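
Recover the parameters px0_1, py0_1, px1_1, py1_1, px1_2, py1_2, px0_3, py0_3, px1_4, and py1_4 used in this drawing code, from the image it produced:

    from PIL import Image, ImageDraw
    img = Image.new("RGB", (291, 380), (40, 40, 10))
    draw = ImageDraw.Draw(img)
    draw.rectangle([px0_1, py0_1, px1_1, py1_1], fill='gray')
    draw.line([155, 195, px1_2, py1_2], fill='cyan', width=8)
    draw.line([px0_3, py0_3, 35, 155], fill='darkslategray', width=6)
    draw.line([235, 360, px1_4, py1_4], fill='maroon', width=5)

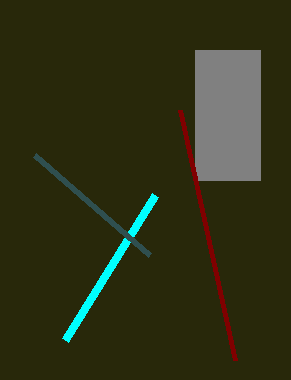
px0_1 = 195; py0_1 = 50; px1_1 = 260; py1_1 = 180; px1_2 = 65; py1_2 = 340; px0_3 = 150; py0_3 = 255; px1_4 = 180; py1_4 = 110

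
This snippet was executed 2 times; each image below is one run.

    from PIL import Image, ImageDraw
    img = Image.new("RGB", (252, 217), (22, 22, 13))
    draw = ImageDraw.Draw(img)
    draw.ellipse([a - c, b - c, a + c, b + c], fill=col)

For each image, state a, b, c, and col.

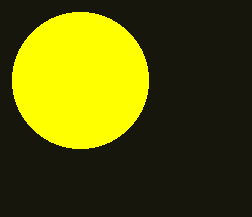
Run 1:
a = 80; b = 80; c = 68; col = 'yellow'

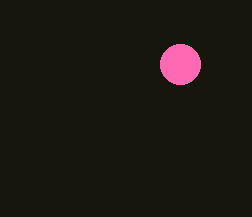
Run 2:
a = 180
b = 64
c = 20
col = 'hotpink'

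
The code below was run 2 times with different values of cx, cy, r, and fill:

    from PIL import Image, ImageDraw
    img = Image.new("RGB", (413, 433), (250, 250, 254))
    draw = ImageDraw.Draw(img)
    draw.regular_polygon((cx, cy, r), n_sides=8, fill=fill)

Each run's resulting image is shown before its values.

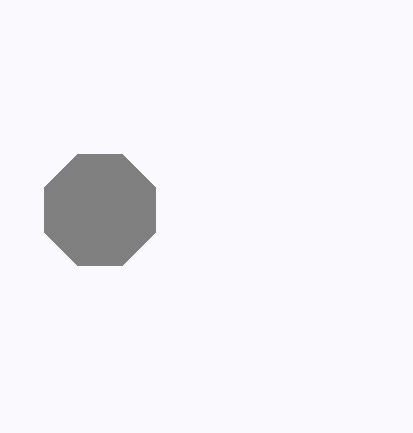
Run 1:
cx = 100
cy = 210
r = 60
fill = 'gray'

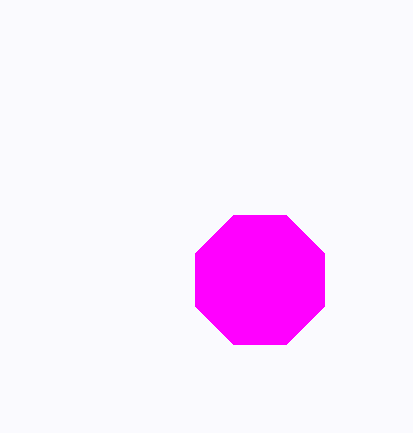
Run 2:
cx = 260; cy = 280; r = 70; fill = 'magenta'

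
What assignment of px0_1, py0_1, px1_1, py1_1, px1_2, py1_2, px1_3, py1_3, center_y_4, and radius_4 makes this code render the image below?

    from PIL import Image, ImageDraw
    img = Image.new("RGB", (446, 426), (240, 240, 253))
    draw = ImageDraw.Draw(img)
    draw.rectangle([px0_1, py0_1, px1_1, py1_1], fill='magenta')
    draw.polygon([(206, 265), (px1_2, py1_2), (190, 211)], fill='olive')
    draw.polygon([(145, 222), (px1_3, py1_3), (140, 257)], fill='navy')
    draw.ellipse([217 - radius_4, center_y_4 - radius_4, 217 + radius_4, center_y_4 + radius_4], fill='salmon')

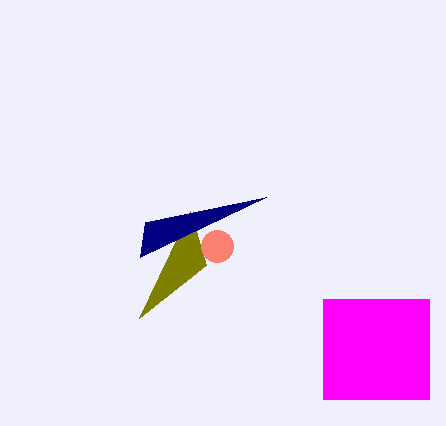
px0_1 = 323
py0_1 = 299
px1_1 = 429
py1_1 = 399
px1_2 = 139
py1_2 = 318
px1_3 = 266
py1_3 = 197
center_y_4 = 246
radius_4 = 16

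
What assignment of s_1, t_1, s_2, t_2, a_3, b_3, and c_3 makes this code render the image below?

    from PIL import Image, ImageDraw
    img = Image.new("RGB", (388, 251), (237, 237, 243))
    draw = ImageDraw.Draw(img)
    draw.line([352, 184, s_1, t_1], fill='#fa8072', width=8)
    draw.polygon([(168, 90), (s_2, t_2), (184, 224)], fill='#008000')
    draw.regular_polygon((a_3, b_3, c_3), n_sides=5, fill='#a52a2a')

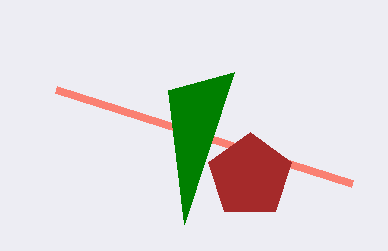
s_1 = 56; t_1 = 90; s_2 = 234; t_2 = 72; a_3 = 250; b_3 = 176; c_3 = 44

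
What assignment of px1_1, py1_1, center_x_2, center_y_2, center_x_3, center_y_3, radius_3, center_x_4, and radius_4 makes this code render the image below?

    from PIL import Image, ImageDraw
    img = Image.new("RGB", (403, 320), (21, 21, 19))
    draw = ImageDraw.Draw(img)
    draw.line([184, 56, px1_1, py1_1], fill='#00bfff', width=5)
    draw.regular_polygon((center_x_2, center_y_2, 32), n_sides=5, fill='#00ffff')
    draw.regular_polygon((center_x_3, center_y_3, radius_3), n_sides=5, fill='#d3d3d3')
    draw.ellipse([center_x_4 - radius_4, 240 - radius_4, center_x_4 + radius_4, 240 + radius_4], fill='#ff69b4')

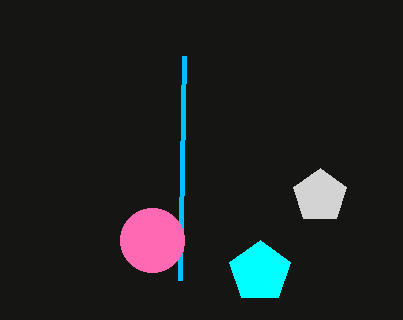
px1_1 = 180
py1_1 = 280
center_x_2 = 260
center_y_2 = 272
center_x_3 = 320
center_y_3 = 196
radius_3 = 28
center_x_4 = 152
radius_4 = 32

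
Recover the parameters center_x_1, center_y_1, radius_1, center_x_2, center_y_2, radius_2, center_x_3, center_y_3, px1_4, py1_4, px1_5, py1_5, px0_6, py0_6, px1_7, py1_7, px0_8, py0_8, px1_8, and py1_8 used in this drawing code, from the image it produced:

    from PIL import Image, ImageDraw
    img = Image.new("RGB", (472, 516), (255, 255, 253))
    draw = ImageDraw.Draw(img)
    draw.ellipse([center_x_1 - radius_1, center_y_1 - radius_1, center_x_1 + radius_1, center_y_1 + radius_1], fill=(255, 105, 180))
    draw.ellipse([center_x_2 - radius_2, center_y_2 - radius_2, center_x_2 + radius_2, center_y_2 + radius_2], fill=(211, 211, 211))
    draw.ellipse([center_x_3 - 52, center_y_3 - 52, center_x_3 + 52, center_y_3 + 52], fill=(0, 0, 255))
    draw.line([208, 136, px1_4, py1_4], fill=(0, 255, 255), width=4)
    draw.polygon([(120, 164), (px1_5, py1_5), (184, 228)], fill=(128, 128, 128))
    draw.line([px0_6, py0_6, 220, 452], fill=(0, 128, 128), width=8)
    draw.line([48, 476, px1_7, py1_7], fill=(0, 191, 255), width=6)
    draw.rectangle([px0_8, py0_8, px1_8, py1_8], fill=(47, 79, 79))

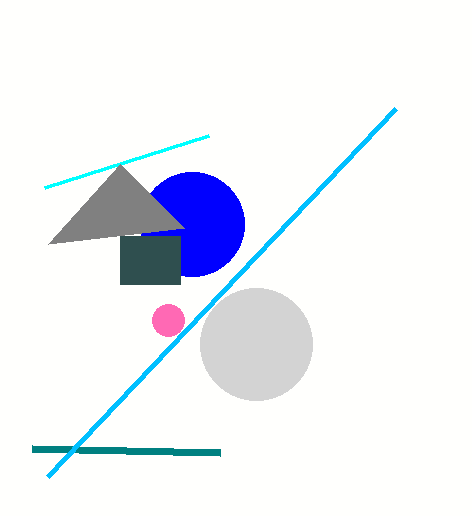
center_x_1 = 168; center_y_1 = 320; radius_1 = 16; center_x_2 = 256; center_y_2 = 344; radius_2 = 56; center_x_3 = 192; center_y_3 = 224; px1_4 = 44; py1_4 = 188; px1_5 = 48; py1_5 = 244; px0_6 = 32; py0_6 = 448; px1_7 = 396; py1_7 = 108; px0_8 = 120; py0_8 = 236; px1_8 = 180; py1_8 = 284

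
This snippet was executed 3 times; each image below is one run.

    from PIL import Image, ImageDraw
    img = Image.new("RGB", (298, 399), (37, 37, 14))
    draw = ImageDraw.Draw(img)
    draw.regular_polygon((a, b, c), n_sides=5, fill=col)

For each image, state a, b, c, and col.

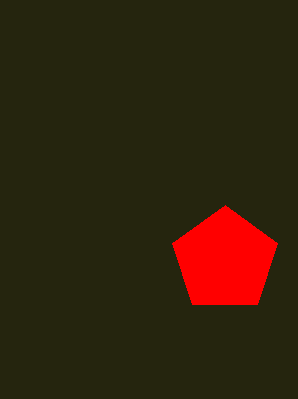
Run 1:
a = 225, b = 260, c = 55, col = 'red'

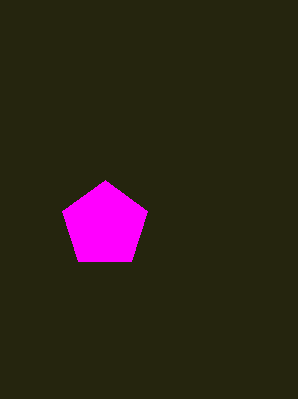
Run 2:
a = 105; b = 225; c = 45; col = 'magenta'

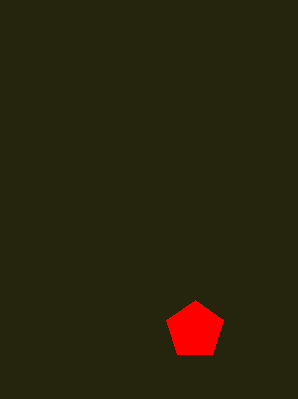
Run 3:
a = 195; b = 330; c = 30; col = 'red'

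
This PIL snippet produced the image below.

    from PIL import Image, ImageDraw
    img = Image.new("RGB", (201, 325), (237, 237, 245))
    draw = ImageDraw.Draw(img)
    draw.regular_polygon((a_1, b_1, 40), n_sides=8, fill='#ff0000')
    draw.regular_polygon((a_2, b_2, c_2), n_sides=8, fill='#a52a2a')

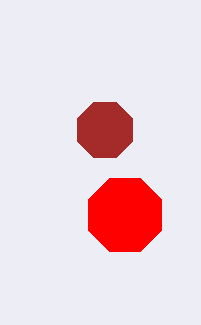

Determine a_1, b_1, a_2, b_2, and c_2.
a_1 = 125
b_1 = 215
a_2 = 105
b_2 = 130
c_2 = 30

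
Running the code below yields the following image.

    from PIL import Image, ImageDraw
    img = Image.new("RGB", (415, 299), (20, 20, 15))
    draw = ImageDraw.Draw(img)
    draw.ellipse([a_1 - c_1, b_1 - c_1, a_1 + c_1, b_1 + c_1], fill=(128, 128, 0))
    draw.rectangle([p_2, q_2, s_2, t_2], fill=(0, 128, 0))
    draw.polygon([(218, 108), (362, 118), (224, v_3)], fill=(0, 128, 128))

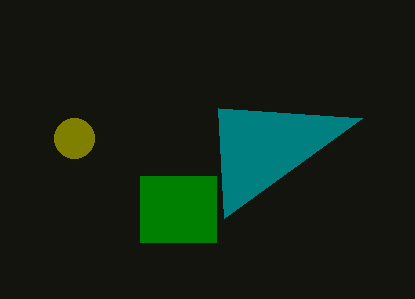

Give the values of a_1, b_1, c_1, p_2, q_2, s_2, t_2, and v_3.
a_1 = 74; b_1 = 138; c_1 = 20; p_2 = 140; q_2 = 176; s_2 = 216; t_2 = 242; v_3 = 218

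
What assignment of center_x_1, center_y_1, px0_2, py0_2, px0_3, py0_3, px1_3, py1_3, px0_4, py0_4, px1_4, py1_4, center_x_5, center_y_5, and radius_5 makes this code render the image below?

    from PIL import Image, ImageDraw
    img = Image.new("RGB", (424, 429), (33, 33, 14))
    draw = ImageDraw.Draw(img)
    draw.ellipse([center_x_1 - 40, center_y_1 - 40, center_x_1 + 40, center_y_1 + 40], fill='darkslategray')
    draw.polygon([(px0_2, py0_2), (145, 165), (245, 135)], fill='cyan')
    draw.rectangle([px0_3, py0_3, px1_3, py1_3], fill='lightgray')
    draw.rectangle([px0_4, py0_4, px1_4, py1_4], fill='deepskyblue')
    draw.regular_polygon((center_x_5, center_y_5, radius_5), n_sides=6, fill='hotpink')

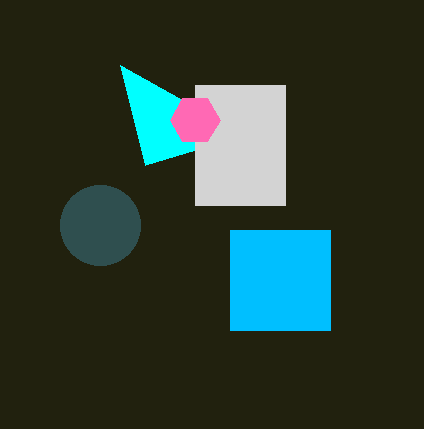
center_x_1 = 100; center_y_1 = 225; px0_2 = 120; py0_2 = 65; px0_3 = 195; py0_3 = 85; px1_3 = 285; py1_3 = 205; px0_4 = 230; py0_4 = 230; px1_4 = 330; py1_4 = 330; center_x_5 = 195; center_y_5 = 120; radius_5 = 25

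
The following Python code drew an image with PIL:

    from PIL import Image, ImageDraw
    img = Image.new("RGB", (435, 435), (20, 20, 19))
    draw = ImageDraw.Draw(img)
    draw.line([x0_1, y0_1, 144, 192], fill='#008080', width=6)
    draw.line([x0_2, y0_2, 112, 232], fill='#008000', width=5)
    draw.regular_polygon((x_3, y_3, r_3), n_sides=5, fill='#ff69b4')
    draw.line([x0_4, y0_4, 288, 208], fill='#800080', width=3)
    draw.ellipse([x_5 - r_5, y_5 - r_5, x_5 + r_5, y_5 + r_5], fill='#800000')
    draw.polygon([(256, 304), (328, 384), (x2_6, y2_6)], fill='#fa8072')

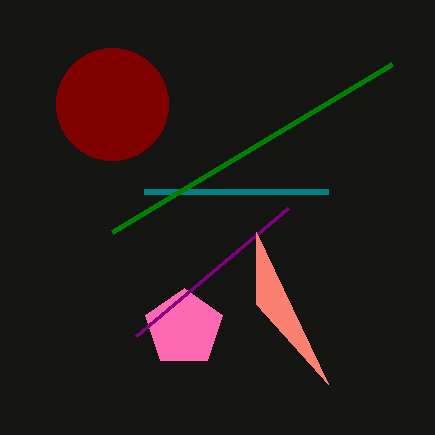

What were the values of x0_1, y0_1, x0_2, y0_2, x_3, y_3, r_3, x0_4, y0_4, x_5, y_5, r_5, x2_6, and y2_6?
x0_1 = 328; y0_1 = 192; x0_2 = 392; y0_2 = 64; x_3 = 184; y_3 = 328; r_3 = 40; x0_4 = 136; y0_4 = 336; x_5 = 112; y_5 = 104; r_5 = 56; x2_6 = 256; y2_6 = 232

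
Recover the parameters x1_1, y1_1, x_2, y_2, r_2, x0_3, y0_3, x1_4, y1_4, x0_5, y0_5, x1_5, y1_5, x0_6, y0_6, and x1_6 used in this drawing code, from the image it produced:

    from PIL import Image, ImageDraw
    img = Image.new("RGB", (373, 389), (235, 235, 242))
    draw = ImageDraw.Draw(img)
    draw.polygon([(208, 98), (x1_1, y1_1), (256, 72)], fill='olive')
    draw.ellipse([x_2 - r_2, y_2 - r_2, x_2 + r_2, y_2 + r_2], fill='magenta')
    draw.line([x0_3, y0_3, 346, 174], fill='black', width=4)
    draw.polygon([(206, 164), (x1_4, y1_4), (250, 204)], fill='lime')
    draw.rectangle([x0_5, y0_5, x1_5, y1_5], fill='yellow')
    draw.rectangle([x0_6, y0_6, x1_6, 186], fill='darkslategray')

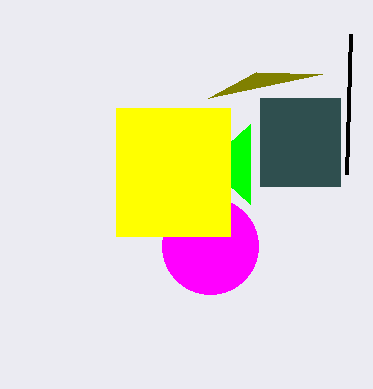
x1_1 = 322; y1_1 = 74; x_2 = 210; y_2 = 246; r_2 = 48; x0_3 = 350; y0_3 = 34; x1_4 = 250; y1_4 = 124; x0_5 = 116; y0_5 = 108; x1_5 = 230; y1_5 = 236; x0_6 = 260; y0_6 = 98; x1_6 = 340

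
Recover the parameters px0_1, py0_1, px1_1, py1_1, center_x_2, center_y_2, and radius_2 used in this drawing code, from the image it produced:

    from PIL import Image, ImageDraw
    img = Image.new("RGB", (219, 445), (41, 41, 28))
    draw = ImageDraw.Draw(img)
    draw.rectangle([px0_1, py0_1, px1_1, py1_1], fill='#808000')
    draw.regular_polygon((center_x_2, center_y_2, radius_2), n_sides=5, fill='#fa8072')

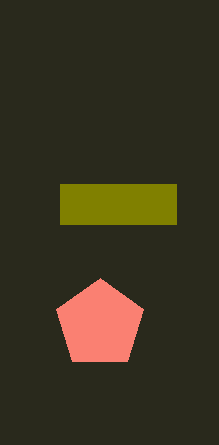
px0_1 = 60
py0_1 = 184
px1_1 = 176
py1_1 = 224
center_x_2 = 100
center_y_2 = 324
radius_2 = 46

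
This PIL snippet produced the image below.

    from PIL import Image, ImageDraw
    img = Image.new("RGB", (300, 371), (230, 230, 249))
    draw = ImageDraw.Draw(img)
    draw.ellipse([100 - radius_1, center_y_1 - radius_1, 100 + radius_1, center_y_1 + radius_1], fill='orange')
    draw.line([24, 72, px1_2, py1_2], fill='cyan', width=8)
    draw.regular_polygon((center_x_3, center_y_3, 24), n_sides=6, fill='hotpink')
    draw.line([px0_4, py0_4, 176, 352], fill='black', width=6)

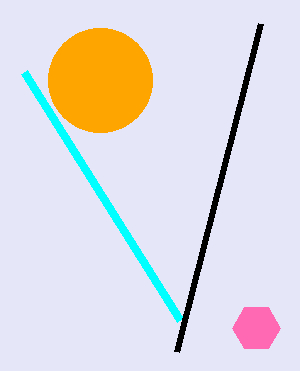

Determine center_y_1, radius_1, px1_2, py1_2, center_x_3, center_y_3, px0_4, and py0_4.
center_y_1 = 80
radius_1 = 52
px1_2 = 180
py1_2 = 320
center_x_3 = 256
center_y_3 = 328
px0_4 = 260
py0_4 = 24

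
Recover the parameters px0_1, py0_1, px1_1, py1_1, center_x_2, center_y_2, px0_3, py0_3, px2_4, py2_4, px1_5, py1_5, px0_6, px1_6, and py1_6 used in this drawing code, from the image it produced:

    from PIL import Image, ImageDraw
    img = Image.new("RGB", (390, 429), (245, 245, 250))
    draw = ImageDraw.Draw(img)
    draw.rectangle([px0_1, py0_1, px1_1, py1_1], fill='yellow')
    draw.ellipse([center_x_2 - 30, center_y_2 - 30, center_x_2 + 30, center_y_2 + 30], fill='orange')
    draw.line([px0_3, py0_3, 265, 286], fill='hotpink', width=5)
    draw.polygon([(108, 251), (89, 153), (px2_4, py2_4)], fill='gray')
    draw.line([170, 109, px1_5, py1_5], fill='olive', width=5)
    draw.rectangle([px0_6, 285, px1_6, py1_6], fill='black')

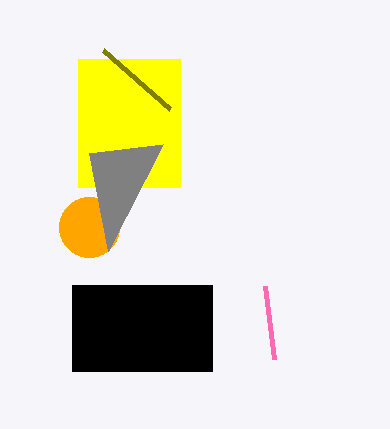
px0_1 = 78, py0_1 = 59, px1_1 = 180, py1_1 = 187, center_x_2 = 89, center_y_2 = 227, px0_3 = 274, py0_3 = 359, px2_4 = 163, py2_4 = 144, px1_5 = 103, py1_5 = 50, px0_6 = 72, px1_6 = 212, py1_6 = 371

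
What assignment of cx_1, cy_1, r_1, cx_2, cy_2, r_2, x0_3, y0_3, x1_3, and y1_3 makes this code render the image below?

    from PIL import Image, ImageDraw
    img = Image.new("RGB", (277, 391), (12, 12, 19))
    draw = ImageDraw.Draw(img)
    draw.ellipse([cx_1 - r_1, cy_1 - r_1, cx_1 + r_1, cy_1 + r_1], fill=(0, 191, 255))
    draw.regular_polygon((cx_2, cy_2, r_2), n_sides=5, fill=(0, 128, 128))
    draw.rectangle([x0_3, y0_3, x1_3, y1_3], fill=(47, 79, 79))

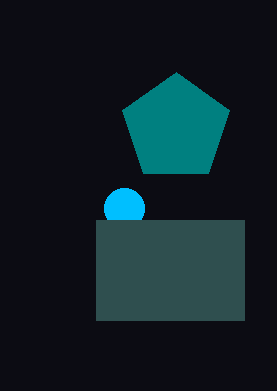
cx_1 = 124; cy_1 = 208; r_1 = 20; cx_2 = 176; cy_2 = 128; r_2 = 56; x0_3 = 96; y0_3 = 220; x1_3 = 244; y1_3 = 320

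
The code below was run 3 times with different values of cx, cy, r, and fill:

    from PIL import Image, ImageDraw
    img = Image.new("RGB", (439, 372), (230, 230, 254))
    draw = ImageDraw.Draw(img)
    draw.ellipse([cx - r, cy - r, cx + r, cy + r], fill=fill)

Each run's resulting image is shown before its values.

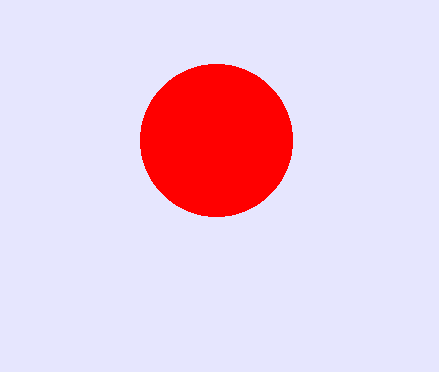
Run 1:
cx = 216
cy = 140
r = 76
fill = 'red'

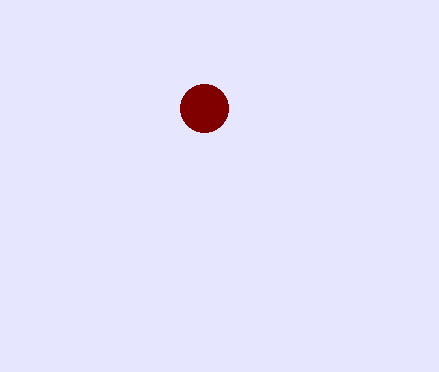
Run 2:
cx = 204; cy = 108; r = 24; fill = 'maroon'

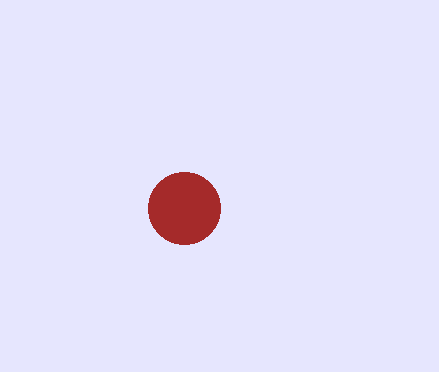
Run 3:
cx = 184, cy = 208, r = 36, fill = 'brown'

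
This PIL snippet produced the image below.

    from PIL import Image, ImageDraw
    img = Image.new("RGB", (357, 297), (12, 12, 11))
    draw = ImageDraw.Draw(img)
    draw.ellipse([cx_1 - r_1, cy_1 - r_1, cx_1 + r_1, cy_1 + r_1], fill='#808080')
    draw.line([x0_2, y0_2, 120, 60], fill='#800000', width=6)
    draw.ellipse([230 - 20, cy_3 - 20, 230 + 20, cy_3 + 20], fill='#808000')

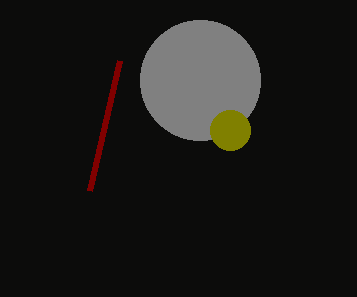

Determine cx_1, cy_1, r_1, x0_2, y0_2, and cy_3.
cx_1 = 200
cy_1 = 80
r_1 = 60
x0_2 = 90
y0_2 = 190
cy_3 = 130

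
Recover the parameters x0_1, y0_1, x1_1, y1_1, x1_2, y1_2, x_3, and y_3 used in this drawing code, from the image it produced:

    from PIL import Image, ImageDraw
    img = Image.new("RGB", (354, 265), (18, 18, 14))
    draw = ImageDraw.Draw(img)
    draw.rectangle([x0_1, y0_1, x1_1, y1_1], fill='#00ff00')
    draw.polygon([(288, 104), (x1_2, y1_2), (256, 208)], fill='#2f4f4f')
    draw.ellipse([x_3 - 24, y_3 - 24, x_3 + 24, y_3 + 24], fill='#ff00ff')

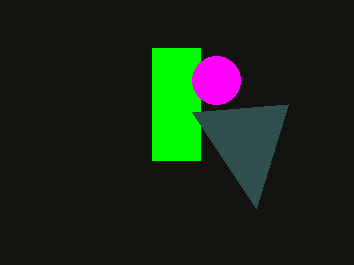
x0_1 = 152, y0_1 = 48, x1_1 = 200, y1_1 = 160, x1_2 = 192, y1_2 = 112, x_3 = 216, y_3 = 80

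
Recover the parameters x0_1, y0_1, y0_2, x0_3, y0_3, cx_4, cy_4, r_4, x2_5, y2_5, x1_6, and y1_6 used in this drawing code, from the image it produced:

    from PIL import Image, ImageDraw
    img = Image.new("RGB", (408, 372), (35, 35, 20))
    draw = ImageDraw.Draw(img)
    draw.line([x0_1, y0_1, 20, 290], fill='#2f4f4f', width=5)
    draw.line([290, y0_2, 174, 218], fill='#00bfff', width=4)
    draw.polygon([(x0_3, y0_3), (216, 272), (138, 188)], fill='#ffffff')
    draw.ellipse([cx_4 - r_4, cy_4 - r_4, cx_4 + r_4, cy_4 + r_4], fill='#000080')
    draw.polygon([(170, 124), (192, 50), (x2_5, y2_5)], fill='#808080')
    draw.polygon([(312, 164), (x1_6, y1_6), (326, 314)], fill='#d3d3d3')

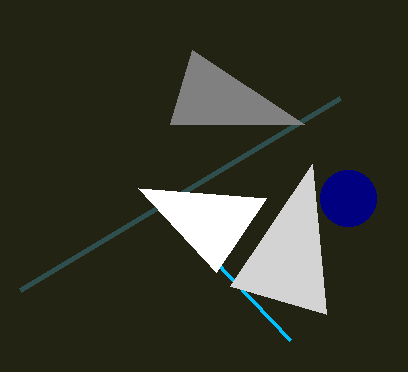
x0_1 = 340
y0_1 = 98
y0_2 = 340
x0_3 = 266
y0_3 = 198
cx_4 = 348
cy_4 = 198
r_4 = 28
x2_5 = 304
y2_5 = 124
x1_6 = 230
y1_6 = 286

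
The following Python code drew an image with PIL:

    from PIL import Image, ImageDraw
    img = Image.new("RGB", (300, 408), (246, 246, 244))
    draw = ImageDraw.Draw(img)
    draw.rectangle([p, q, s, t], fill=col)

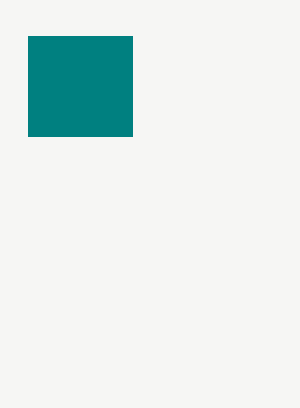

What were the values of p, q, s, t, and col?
p = 28
q = 36
s = 132
t = 136
col = 'teal'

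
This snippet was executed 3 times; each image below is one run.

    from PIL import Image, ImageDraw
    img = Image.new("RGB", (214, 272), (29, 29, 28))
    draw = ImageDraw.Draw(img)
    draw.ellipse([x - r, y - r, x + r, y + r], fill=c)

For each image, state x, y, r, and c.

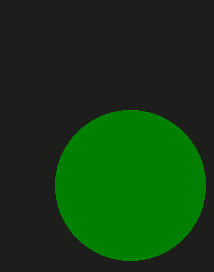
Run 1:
x = 130, y = 185, r = 75, c = 'green'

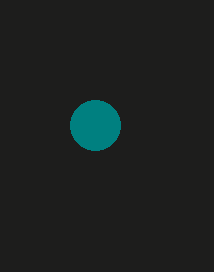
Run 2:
x = 95
y = 125
r = 25
c = 'teal'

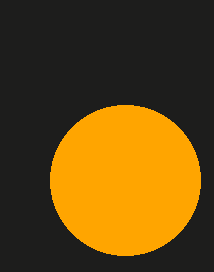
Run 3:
x = 125, y = 180, r = 75, c = 'orange'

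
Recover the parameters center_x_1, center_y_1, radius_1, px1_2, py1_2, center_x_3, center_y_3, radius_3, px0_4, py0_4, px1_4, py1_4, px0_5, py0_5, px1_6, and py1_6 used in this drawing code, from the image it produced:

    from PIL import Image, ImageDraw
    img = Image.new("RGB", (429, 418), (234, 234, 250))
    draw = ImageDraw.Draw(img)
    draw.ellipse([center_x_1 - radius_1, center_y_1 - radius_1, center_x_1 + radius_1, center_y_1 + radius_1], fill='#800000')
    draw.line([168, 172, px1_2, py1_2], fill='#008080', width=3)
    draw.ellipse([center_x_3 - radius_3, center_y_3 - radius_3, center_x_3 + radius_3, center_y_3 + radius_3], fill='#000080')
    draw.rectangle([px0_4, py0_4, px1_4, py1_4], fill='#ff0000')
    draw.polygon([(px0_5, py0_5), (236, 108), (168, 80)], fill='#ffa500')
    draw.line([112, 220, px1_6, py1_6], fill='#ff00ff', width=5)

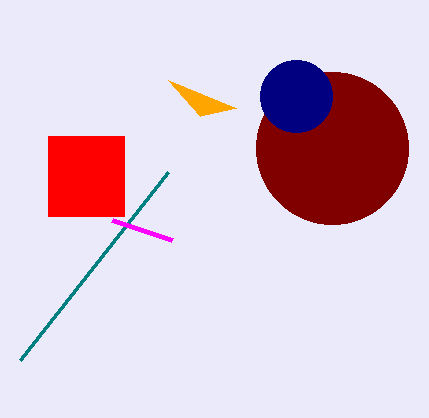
center_x_1 = 332
center_y_1 = 148
radius_1 = 76
px1_2 = 20
py1_2 = 360
center_x_3 = 296
center_y_3 = 96
radius_3 = 36
px0_4 = 48
py0_4 = 136
px1_4 = 124
py1_4 = 216
px0_5 = 200
py0_5 = 116
px1_6 = 172
py1_6 = 240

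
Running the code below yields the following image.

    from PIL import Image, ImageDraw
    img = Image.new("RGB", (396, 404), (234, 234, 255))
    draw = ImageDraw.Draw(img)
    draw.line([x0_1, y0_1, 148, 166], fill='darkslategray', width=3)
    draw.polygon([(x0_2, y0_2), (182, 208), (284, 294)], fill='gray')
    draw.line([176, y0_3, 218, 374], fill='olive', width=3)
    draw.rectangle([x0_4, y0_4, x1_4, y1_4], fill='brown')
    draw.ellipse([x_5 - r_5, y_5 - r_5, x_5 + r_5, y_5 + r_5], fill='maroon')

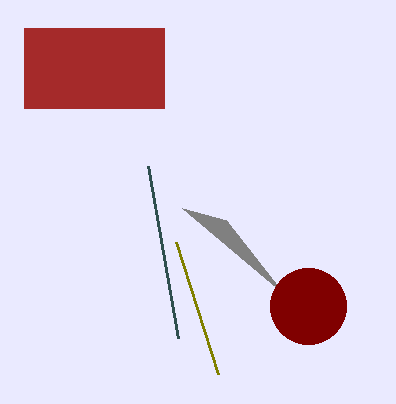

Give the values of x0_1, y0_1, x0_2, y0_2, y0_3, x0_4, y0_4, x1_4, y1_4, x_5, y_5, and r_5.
x0_1 = 178; y0_1 = 338; x0_2 = 226; y0_2 = 220; y0_3 = 242; x0_4 = 24; y0_4 = 28; x1_4 = 164; y1_4 = 108; x_5 = 308; y_5 = 306; r_5 = 38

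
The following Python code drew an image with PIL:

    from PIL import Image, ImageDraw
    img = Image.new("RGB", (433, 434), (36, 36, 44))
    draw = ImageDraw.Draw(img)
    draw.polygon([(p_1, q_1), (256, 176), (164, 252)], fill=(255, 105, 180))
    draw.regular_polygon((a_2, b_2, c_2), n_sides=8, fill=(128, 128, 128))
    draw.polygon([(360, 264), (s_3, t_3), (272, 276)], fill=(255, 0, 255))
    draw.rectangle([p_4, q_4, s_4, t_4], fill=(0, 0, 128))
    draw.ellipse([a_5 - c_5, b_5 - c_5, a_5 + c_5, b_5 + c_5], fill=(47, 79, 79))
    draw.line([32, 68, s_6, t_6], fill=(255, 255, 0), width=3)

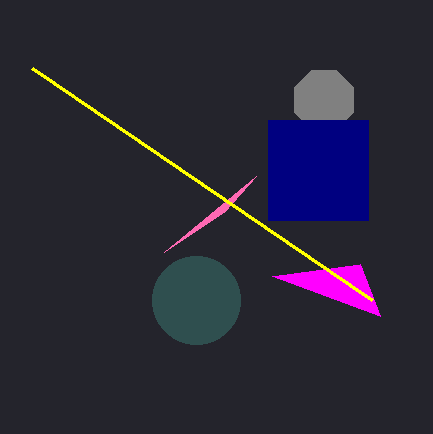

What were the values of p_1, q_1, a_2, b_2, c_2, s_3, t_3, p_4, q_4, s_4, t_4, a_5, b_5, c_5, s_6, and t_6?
p_1 = 224, q_1 = 212, a_2 = 324, b_2 = 100, c_2 = 32, s_3 = 380, t_3 = 316, p_4 = 268, q_4 = 120, s_4 = 368, t_4 = 220, a_5 = 196, b_5 = 300, c_5 = 44, s_6 = 372, t_6 = 300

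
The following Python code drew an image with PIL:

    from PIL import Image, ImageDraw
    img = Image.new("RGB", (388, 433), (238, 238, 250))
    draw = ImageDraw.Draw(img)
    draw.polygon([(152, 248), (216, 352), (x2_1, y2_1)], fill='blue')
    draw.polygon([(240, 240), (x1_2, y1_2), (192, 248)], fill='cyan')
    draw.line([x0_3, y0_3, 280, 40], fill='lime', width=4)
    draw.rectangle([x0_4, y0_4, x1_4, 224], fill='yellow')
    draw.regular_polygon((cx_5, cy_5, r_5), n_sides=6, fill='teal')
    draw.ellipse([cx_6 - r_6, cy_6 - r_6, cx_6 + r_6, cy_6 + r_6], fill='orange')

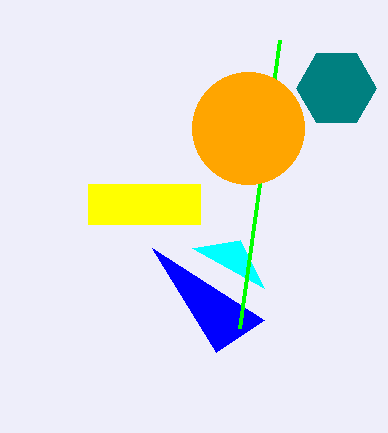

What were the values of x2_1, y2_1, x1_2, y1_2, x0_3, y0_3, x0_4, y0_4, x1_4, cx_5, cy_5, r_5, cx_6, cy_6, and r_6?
x2_1 = 264
y2_1 = 320
x1_2 = 264
y1_2 = 288
x0_3 = 240
y0_3 = 328
x0_4 = 88
y0_4 = 184
x1_4 = 200
cx_5 = 336
cy_5 = 88
r_5 = 40
cx_6 = 248
cy_6 = 128
r_6 = 56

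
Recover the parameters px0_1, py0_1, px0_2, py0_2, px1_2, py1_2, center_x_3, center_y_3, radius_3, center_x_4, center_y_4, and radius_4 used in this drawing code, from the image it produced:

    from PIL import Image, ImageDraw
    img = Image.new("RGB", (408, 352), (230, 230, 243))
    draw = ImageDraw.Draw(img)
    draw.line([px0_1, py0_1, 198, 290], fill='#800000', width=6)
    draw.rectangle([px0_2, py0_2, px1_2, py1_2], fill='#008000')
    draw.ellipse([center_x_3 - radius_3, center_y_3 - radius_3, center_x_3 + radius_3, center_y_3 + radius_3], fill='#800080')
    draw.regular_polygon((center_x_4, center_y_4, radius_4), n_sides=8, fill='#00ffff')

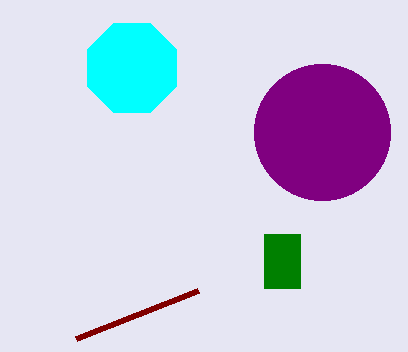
px0_1 = 76, py0_1 = 338, px0_2 = 264, py0_2 = 234, px1_2 = 300, py1_2 = 288, center_x_3 = 322, center_y_3 = 132, radius_3 = 68, center_x_4 = 132, center_y_4 = 68, radius_4 = 48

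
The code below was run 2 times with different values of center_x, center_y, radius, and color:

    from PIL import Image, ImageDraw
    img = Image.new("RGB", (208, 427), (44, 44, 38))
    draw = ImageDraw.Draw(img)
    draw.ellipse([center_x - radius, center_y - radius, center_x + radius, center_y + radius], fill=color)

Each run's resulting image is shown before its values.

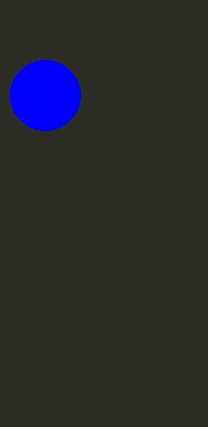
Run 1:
center_x = 45; center_y = 95; radius = 35; color = 'blue'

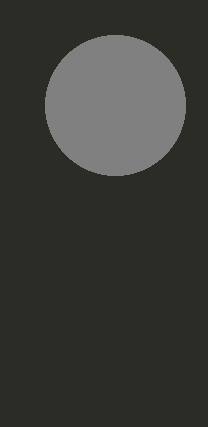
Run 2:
center_x = 115, center_y = 105, radius = 70, color = 'gray'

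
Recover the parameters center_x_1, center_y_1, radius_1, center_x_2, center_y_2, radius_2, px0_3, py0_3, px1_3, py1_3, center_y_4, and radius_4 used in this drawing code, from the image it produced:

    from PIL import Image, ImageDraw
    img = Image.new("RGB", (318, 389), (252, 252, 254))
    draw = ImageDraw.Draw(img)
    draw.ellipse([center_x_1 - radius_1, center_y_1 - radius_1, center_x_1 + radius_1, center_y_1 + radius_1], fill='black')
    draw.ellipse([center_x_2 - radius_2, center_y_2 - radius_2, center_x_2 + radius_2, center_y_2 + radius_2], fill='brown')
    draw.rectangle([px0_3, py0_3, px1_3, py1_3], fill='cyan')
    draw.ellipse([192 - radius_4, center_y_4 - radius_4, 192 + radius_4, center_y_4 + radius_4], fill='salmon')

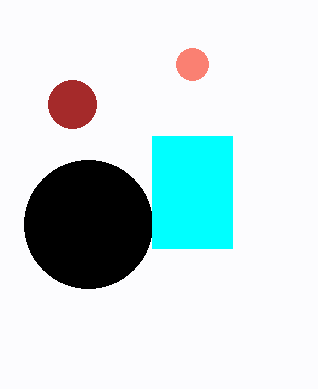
center_x_1 = 88, center_y_1 = 224, radius_1 = 64, center_x_2 = 72, center_y_2 = 104, radius_2 = 24, px0_3 = 152, py0_3 = 136, px1_3 = 232, py1_3 = 248, center_y_4 = 64, radius_4 = 16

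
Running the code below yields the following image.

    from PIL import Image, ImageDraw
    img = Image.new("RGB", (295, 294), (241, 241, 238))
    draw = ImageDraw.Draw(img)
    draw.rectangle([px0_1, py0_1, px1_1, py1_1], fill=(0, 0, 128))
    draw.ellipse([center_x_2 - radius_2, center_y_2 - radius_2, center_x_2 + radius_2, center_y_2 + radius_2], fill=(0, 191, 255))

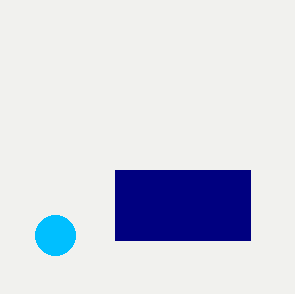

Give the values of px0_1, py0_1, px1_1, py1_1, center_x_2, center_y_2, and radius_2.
px0_1 = 115
py0_1 = 170
px1_1 = 250
py1_1 = 240
center_x_2 = 55
center_y_2 = 235
radius_2 = 20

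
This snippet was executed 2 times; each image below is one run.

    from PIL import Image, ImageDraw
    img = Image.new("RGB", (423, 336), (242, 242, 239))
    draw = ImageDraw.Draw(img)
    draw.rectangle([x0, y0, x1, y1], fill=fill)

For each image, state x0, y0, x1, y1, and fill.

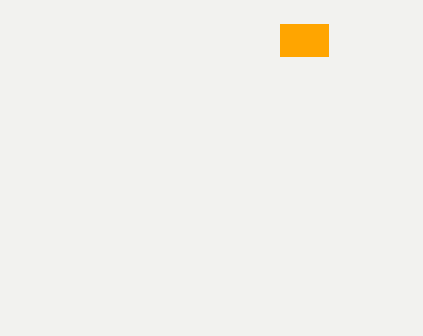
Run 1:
x0 = 280; y0 = 24; x1 = 328; y1 = 56; fill = 'orange'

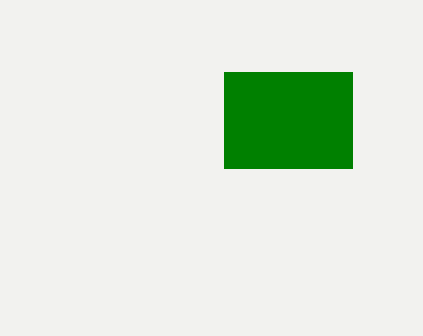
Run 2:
x0 = 224
y0 = 72
x1 = 352
y1 = 168
fill = 'green'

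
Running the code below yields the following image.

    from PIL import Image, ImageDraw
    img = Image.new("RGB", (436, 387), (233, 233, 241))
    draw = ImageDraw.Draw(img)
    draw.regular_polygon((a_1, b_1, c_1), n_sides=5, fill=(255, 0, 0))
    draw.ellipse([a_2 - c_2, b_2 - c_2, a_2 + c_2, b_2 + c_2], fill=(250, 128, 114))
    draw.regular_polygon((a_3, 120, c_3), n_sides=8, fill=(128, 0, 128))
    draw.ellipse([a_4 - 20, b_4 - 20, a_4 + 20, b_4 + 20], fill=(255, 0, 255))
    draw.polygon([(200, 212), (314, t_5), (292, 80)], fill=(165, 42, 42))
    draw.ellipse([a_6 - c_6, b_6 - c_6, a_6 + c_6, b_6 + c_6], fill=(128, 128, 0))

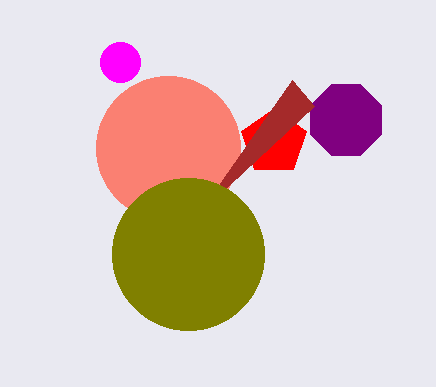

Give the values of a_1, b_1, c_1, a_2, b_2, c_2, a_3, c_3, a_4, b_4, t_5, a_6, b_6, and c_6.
a_1 = 274, b_1 = 142, c_1 = 34, a_2 = 168, b_2 = 148, c_2 = 72, a_3 = 346, c_3 = 38, a_4 = 120, b_4 = 62, t_5 = 106, a_6 = 188, b_6 = 254, c_6 = 76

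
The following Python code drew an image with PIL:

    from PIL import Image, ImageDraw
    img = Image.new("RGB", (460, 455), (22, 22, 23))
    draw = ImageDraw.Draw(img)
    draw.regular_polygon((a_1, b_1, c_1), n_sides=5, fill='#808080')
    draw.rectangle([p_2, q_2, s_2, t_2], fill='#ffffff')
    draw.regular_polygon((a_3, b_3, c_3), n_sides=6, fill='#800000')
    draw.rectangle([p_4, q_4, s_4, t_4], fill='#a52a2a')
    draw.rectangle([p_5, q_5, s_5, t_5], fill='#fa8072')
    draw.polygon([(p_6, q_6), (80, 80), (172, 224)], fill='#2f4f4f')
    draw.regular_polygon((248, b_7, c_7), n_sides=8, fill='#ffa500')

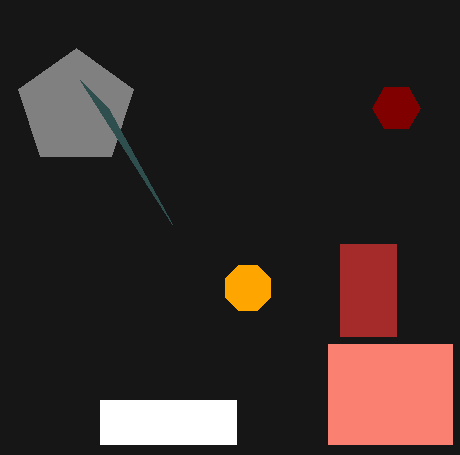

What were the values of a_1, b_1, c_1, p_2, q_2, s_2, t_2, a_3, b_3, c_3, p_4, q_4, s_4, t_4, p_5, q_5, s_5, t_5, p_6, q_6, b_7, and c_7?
a_1 = 76; b_1 = 108; c_1 = 60; p_2 = 100; q_2 = 400; s_2 = 236; t_2 = 444; a_3 = 396; b_3 = 108; c_3 = 24; p_4 = 340; q_4 = 244; s_4 = 396; t_4 = 336; p_5 = 328; q_5 = 344; s_5 = 452; t_5 = 444; p_6 = 108; q_6 = 108; b_7 = 288; c_7 = 24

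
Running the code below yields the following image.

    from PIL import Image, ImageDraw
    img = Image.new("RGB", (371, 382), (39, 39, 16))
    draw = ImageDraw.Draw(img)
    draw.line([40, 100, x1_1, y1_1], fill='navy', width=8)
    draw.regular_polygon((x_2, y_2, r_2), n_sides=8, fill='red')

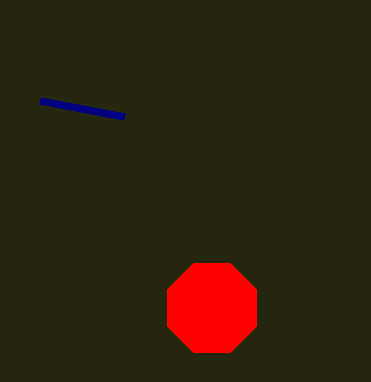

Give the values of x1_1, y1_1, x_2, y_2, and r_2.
x1_1 = 124; y1_1 = 116; x_2 = 212; y_2 = 308; r_2 = 48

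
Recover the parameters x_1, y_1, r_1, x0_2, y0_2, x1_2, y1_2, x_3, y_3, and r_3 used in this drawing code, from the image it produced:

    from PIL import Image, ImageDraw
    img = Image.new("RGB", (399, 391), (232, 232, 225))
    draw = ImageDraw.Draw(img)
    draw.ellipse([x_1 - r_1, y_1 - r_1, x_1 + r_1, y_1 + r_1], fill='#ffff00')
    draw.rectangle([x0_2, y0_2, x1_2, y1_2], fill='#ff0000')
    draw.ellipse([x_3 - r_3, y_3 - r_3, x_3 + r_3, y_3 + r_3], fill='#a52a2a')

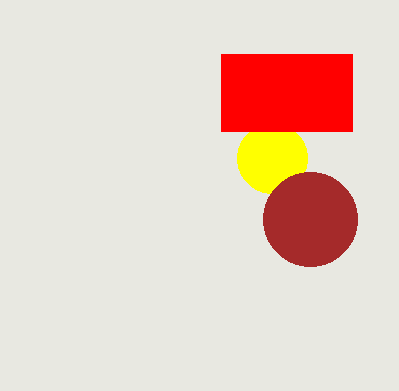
x_1 = 272, y_1 = 158, r_1 = 35, x0_2 = 221, y0_2 = 54, x1_2 = 352, y1_2 = 131, x_3 = 310, y_3 = 219, r_3 = 47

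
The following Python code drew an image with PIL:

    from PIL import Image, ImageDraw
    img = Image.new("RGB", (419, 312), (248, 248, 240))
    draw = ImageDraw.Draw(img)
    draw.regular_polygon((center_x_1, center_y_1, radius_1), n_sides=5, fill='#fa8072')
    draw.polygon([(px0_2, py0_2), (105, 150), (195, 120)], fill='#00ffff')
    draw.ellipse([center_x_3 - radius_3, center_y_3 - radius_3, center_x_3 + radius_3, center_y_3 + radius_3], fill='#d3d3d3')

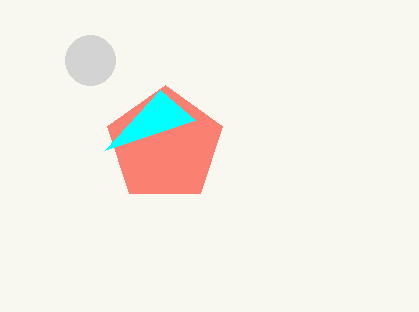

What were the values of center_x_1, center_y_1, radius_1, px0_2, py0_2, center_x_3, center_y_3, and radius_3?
center_x_1 = 165
center_y_1 = 145
radius_1 = 60
px0_2 = 160
py0_2 = 90
center_x_3 = 90
center_y_3 = 60
radius_3 = 25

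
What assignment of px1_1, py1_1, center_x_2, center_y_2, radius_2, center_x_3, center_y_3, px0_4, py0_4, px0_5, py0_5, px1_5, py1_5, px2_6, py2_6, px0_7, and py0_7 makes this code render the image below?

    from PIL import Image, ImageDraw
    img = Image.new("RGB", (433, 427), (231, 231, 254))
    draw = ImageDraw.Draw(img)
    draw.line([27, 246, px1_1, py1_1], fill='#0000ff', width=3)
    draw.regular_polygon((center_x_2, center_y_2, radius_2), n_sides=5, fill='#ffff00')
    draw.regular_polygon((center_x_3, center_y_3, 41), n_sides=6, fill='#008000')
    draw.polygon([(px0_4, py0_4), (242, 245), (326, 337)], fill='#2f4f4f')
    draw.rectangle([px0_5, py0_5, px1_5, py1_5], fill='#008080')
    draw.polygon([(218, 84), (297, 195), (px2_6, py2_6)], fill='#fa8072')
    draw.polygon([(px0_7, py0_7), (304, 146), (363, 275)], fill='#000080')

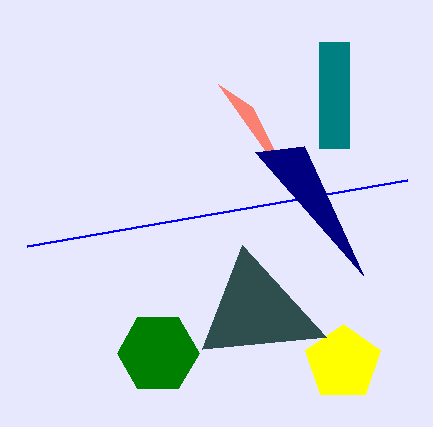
px1_1 = 407; py1_1 = 180; center_x_2 = 343; center_y_2 = 363; radius_2 = 39; center_x_3 = 158; center_y_3 = 353; px0_4 = 202; py0_4 = 349; px0_5 = 319; py0_5 = 42; px1_5 = 349; py1_5 = 148; px2_6 = 252; py2_6 = 107; px0_7 = 255; py0_7 = 152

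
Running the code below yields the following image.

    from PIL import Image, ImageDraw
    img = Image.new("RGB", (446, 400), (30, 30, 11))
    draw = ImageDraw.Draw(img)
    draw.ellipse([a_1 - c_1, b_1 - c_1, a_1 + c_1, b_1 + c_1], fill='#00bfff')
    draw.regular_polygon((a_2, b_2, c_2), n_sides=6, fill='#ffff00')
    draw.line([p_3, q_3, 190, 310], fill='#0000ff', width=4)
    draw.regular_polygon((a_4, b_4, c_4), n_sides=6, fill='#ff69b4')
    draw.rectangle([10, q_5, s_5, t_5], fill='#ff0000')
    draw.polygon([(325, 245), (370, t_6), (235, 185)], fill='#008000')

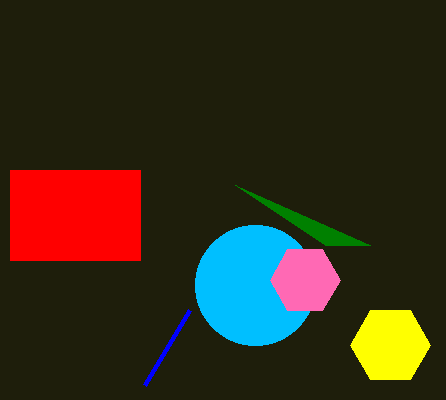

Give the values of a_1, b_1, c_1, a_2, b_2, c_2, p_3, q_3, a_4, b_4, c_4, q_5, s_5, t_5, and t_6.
a_1 = 255
b_1 = 285
c_1 = 60
a_2 = 390
b_2 = 345
c_2 = 40
p_3 = 145
q_3 = 385
a_4 = 305
b_4 = 280
c_4 = 35
q_5 = 170
s_5 = 140
t_5 = 260
t_6 = 245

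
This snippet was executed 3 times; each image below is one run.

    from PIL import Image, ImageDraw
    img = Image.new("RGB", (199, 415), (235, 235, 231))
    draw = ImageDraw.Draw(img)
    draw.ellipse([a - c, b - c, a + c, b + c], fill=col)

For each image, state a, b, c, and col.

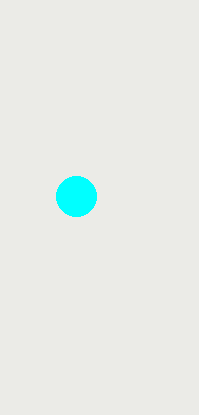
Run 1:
a = 76, b = 196, c = 20, col = 'cyan'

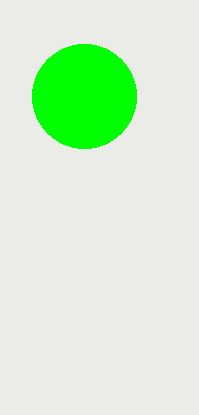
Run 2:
a = 84, b = 96, c = 52, col = 'lime'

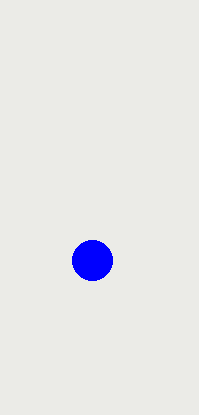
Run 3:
a = 92, b = 260, c = 20, col = 'blue'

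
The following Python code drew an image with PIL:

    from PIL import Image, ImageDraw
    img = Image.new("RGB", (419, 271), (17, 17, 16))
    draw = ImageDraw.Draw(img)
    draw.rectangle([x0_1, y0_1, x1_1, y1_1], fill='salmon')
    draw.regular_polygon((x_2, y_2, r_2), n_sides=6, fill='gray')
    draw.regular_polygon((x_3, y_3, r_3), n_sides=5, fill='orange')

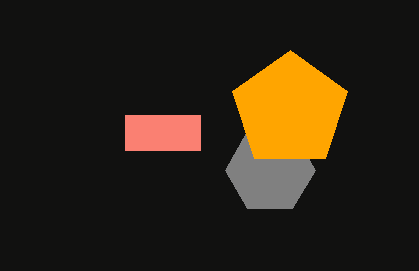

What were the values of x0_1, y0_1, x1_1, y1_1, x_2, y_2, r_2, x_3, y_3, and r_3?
x0_1 = 125
y0_1 = 115
x1_1 = 200
y1_1 = 150
x_2 = 270
y_2 = 170
r_2 = 45
x_3 = 290
y_3 = 110
r_3 = 60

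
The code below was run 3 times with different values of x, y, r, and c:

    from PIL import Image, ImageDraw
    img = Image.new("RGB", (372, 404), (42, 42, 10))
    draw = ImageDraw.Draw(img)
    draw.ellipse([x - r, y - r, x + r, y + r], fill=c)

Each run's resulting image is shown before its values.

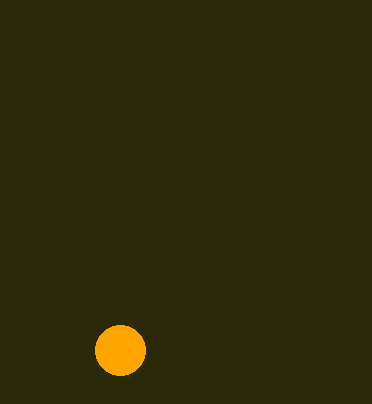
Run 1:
x = 120
y = 350
r = 25
c = 'orange'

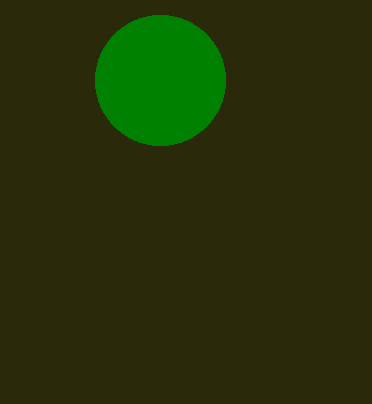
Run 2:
x = 160
y = 80
r = 65
c = 'green'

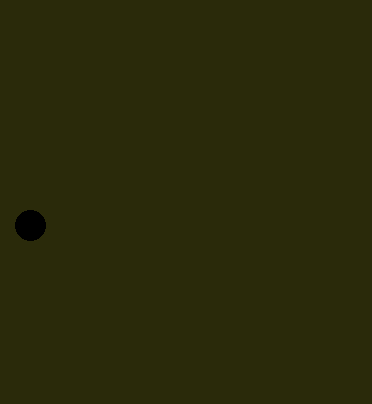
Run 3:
x = 30, y = 225, r = 15, c = 'black'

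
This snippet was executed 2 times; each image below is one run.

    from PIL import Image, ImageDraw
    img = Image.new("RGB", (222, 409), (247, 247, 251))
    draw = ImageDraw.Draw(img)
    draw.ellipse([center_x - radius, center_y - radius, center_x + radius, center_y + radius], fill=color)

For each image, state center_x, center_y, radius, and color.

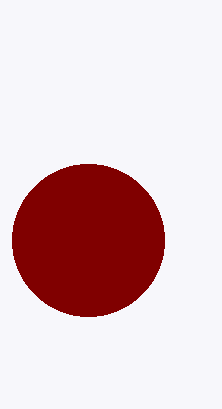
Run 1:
center_x = 88; center_y = 240; radius = 76; color = 'maroon'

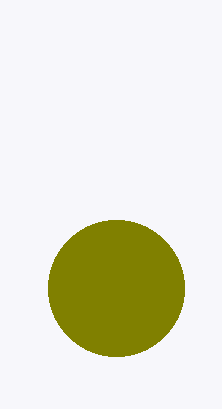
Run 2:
center_x = 116
center_y = 288
radius = 68
color = 'olive'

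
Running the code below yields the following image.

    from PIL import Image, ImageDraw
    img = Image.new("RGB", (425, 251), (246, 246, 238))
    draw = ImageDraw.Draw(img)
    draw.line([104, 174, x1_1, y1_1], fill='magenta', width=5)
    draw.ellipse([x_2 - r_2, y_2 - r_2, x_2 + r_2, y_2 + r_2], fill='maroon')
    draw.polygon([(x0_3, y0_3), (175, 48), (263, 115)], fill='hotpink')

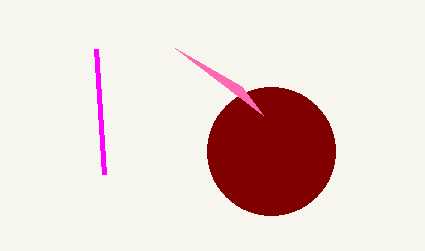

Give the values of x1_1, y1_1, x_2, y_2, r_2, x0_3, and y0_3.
x1_1 = 96; y1_1 = 49; x_2 = 271; y_2 = 151; r_2 = 64; x0_3 = 241; y0_3 = 86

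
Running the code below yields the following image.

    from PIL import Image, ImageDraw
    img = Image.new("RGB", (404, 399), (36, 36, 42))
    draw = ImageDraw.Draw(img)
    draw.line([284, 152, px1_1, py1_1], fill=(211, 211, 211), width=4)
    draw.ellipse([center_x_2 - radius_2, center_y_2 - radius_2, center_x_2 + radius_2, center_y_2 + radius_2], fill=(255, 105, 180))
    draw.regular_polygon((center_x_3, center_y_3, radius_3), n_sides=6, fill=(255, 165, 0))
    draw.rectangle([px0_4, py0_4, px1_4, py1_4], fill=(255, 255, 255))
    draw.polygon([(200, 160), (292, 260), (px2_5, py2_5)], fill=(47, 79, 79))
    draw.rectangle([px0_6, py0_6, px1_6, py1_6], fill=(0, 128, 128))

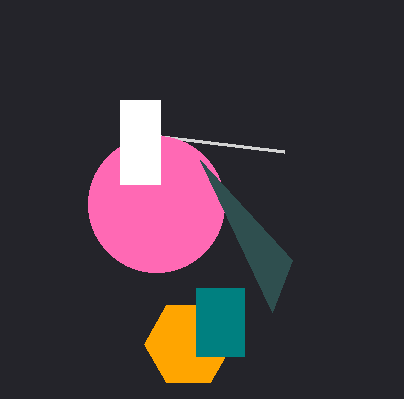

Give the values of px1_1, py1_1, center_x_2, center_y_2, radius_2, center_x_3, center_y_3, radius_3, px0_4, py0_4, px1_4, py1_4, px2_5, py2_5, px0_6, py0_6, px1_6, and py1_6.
px1_1 = 120; py1_1 = 132; center_x_2 = 156; center_y_2 = 204; radius_2 = 68; center_x_3 = 188; center_y_3 = 344; radius_3 = 44; px0_4 = 120; py0_4 = 100; px1_4 = 160; py1_4 = 184; px2_5 = 272; py2_5 = 312; px0_6 = 196; py0_6 = 288; px1_6 = 244; py1_6 = 356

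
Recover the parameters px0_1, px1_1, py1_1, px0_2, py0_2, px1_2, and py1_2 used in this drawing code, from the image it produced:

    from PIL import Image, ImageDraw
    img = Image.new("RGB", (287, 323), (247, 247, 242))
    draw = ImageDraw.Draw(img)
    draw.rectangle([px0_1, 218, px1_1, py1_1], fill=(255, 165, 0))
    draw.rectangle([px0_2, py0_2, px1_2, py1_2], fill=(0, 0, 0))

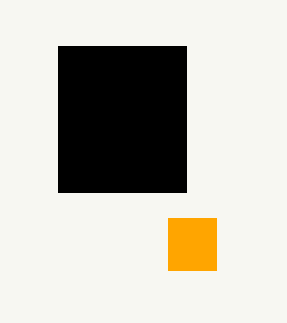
px0_1 = 168
px1_1 = 216
py1_1 = 270
px0_2 = 58
py0_2 = 46
px1_2 = 186
py1_2 = 192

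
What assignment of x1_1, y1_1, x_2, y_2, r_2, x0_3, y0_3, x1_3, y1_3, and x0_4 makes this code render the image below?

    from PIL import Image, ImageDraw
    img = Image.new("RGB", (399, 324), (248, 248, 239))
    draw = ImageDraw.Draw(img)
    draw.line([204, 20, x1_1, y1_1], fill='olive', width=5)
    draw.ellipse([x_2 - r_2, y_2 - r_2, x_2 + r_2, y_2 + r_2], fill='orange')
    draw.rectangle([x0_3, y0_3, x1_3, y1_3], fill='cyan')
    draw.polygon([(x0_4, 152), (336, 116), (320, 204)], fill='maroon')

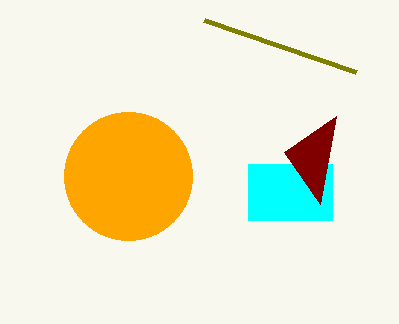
x1_1 = 356, y1_1 = 72, x_2 = 128, y_2 = 176, r_2 = 64, x0_3 = 248, y0_3 = 164, x1_3 = 332, y1_3 = 220, x0_4 = 284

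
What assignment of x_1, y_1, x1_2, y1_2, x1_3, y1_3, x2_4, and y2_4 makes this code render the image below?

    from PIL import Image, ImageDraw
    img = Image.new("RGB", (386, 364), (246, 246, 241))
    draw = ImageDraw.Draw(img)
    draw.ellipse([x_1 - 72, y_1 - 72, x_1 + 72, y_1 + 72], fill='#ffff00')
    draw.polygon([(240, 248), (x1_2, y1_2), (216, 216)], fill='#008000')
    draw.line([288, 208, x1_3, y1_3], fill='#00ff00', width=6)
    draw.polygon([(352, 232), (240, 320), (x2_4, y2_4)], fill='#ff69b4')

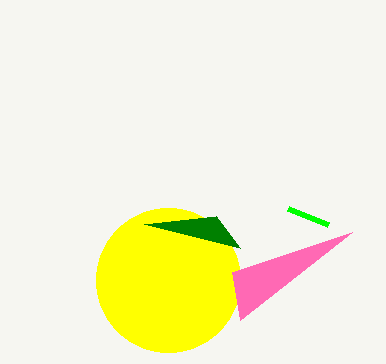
x_1 = 168; y_1 = 280; x1_2 = 144; y1_2 = 224; x1_3 = 328; y1_3 = 224; x2_4 = 232; y2_4 = 272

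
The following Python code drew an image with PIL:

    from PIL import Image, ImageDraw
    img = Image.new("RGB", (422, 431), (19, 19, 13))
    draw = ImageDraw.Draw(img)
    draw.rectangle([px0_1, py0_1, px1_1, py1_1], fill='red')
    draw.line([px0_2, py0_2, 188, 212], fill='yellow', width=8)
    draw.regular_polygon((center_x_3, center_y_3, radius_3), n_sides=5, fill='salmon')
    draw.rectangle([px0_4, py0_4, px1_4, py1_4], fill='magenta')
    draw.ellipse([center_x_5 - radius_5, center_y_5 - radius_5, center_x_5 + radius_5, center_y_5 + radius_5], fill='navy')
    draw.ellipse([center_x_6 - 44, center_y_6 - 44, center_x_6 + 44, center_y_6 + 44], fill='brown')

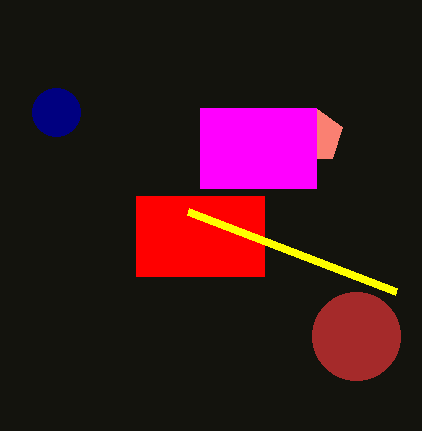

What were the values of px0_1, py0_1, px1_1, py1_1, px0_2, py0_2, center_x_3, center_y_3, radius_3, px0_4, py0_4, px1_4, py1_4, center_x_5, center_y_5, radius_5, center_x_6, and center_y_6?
px0_1 = 136, py0_1 = 196, px1_1 = 264, py1_1 = 276, px0_2 = 396, py0_2 = 292, center_x_3 = 316, center_y_3 = 136, radius_3 = 28, px0_4 = 200, py0_4 = 108, px1_4 = 316, py1_4 = 188, center_x_5 = 56, center_y_5 = 112, radius_5 = 24, center_x_6 = 356, center_y_6 = 336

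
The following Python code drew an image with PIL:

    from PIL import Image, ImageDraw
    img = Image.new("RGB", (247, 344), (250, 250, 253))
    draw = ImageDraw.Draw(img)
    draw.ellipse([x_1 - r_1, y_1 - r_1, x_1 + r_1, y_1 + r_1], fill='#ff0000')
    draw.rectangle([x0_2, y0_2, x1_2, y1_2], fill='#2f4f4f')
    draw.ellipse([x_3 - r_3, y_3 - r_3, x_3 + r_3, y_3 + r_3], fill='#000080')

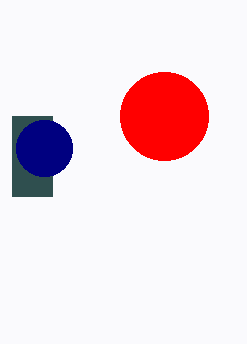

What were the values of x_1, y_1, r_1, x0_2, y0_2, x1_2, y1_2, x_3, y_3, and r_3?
x_1 = 164
y_1 = 116
r_1 = 44
x0_2 = 12
y0_2 = 116
x1_2 = 52
y1_2 = 196
x_3 = 44
y_3 = 148
r_3 = 28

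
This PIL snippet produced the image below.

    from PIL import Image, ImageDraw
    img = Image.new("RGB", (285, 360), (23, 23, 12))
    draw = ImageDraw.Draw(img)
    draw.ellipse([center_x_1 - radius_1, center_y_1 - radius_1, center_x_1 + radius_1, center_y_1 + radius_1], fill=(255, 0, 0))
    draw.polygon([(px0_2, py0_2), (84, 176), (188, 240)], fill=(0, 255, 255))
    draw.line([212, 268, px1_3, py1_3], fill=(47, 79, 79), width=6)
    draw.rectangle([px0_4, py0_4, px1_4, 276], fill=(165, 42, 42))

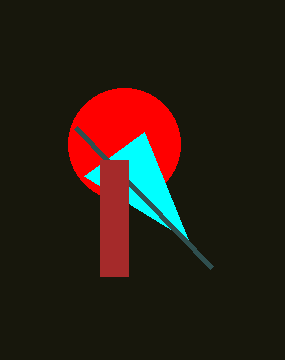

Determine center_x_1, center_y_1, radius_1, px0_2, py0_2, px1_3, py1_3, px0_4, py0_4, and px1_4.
center_x_1 = 124; center_y_1 = 144; radius_1 = 56; px0_2 = 144; py0_2 = 132; px1_3 = 76; py1_3 = 128; px0_4 = 100; py0_4 = 160; px1_4 = 128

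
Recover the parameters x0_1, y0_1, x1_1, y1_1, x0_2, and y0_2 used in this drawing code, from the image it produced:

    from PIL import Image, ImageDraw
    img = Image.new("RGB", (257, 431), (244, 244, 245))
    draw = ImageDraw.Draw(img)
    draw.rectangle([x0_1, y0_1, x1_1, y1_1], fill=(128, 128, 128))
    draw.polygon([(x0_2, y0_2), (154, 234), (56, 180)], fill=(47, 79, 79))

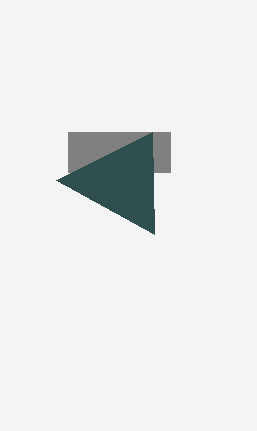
x0_1 = 68; y0_1 = 132; x1_1 = 170; y1_1 = 172; x0_2 = 152; y0_2 = 132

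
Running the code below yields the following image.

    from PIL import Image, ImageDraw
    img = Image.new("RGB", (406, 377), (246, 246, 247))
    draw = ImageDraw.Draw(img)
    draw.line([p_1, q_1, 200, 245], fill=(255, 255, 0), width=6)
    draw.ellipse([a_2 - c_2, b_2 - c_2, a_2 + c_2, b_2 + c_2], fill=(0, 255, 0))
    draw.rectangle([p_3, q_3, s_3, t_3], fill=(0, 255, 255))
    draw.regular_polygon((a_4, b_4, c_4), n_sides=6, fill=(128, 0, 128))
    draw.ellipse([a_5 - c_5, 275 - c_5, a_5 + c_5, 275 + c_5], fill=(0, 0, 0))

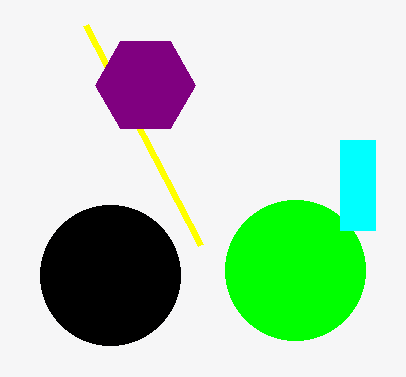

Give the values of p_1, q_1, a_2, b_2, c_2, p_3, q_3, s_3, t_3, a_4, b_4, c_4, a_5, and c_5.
p_1 = 85; q_1 = 25; a_2 = 295; b_2 = 270; c_2 = 70; p_3 = 340; q_3 = 140; s_3 = 375; t_3 = 230; a_4 = 145; b_4 = 85; c_4 = 50; a_5 = 110; c_5 = 70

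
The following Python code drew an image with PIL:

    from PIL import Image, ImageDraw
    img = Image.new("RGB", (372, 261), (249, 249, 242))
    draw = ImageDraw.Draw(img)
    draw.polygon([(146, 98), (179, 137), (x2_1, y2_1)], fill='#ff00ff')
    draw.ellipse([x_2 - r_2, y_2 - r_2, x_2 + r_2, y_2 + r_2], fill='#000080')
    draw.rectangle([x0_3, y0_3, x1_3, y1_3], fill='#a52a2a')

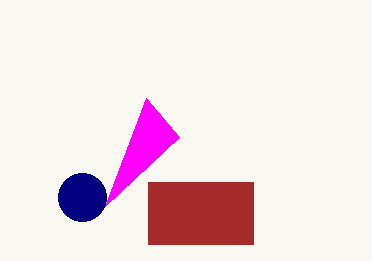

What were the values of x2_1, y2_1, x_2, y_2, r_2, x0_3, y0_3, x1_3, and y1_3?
x2_1 = 105; y2_1 = 206; x_2 = 82; y_2 = 197; r_2 = 24; x0_3 = 148; y0_3 = 182; x1_3 = 253; y1_3 = 244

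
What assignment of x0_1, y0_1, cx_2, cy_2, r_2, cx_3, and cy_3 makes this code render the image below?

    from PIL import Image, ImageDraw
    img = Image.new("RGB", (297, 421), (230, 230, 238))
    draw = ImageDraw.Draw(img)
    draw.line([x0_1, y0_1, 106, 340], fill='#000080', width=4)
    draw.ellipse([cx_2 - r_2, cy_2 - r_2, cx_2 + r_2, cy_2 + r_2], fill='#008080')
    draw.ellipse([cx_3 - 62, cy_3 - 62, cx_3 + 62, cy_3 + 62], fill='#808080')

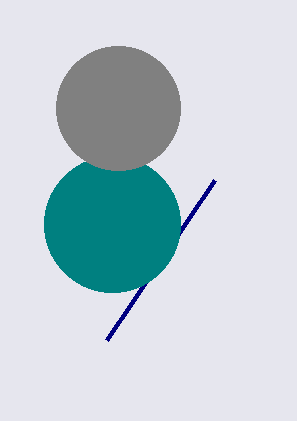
x0_1 = 214, y0_1 = 180, cx_2 = 112, cy_2 = 224, r_2 = 68, cx_3 = 118, cy_3 = 108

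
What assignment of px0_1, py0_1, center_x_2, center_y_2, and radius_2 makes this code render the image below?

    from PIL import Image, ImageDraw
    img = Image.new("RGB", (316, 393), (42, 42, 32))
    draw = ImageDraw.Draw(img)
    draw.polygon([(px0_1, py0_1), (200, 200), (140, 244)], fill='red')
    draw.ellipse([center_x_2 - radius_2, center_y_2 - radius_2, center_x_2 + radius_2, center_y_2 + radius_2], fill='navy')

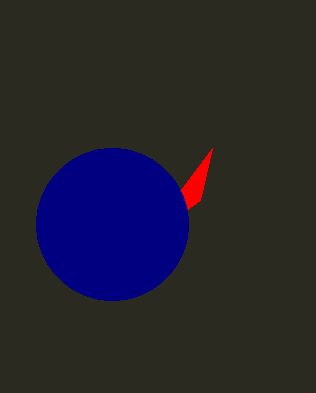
px0_1 = 212
py0_1 = 148
center_x_2 = 112
center_y_2 = 224
radius_2 = 76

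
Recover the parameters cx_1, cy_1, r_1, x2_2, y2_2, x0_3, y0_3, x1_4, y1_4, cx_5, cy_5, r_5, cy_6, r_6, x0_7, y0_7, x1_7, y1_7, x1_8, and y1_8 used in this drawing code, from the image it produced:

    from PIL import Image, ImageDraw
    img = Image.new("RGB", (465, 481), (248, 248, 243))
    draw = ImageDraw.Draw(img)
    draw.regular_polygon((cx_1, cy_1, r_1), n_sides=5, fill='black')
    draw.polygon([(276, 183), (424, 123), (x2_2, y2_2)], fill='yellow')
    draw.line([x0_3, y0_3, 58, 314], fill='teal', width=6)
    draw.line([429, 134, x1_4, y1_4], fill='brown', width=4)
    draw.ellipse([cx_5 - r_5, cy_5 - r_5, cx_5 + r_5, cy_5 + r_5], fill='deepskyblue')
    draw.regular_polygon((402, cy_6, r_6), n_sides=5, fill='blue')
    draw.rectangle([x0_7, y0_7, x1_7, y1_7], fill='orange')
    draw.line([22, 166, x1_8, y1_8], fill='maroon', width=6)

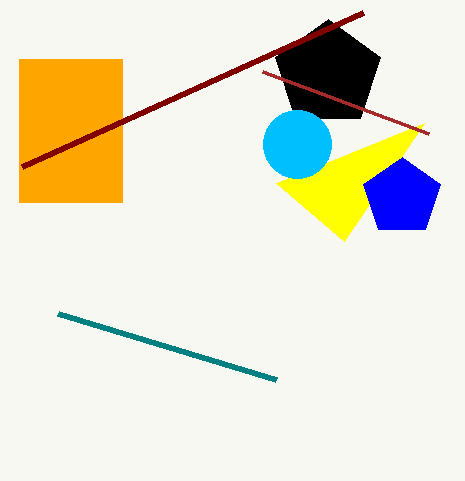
cx_1 = 328
cy_1 = 74
r_1 = 55
x2_2 = 344
y2_2 = 241
x0_3 = 276
y0_3 = 380
x1_4 = 263
y1_4 = 72
cx_5 = 297
cy_5 = 144
r_5 = 34
cy_6 = 197
r_6 = 40
x0_7 = 19
y0_7 = 59
x1_7 = 122
y1_7 = 202
x1_8 = 363
y1_8 = 12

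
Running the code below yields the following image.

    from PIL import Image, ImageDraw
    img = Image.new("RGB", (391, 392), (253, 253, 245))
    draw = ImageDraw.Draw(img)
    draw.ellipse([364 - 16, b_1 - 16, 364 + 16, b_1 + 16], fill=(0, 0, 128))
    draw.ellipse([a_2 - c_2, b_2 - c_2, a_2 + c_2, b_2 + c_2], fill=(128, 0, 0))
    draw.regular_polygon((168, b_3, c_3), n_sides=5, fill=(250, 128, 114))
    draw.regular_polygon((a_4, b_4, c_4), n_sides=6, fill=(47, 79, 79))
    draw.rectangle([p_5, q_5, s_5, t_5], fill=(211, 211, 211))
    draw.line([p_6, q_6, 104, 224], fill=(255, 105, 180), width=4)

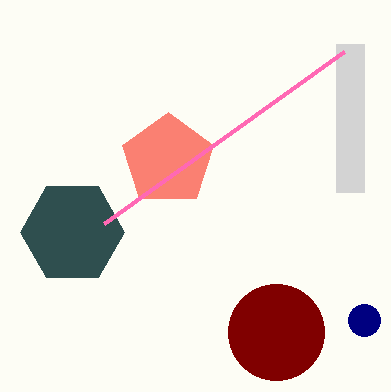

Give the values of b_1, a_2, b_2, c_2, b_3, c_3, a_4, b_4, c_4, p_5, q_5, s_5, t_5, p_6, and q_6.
b_1 = 320
a_2 = 276
b_2 = 332
c_2 = 48
b_3 = 160
c_3 = 48
a_4 = 72
b_4 = 232
c_4 = 52
p_5 = 336
q_5 = 44
s_5 = 364
t_5 = 192
p_6 = 344
q_6 = 52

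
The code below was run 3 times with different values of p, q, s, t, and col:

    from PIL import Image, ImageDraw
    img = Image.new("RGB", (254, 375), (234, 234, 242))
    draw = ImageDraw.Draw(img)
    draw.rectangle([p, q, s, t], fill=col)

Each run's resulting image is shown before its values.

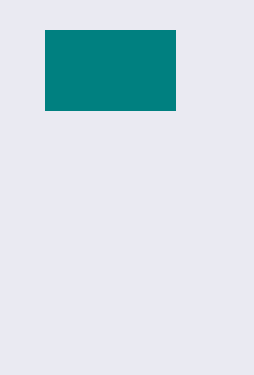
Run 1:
p = 45
q = 30
s = 175
t = 110
col = 'teal'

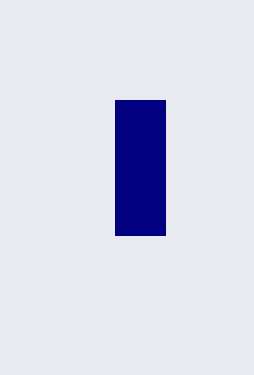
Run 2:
p = 115, q = 100, s = 165, t = 235, col = 'navy'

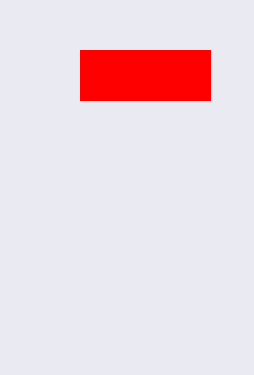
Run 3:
p = 80, q = 50, s = 210, t = 100, col = 'red'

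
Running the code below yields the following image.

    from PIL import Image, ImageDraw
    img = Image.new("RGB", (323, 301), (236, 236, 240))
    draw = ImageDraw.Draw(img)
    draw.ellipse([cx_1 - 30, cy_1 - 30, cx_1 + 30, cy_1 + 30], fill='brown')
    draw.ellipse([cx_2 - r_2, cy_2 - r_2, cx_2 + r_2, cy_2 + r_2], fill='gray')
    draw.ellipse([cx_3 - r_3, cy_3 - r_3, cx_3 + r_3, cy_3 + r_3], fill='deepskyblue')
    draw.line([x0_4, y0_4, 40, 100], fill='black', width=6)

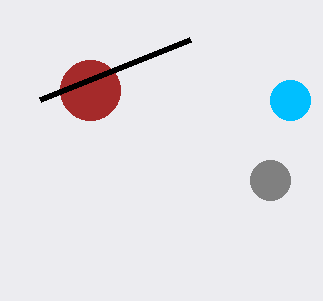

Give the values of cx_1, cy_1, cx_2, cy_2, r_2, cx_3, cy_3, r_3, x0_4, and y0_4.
cx_1 = 90, cy_1 = 90, cx_2 = 270, cy_2 = 180, r_2 = 20, cx_3 = 290, cy_3 = 100, r_3 = 20, x0_4 = 190, y0_4 = 40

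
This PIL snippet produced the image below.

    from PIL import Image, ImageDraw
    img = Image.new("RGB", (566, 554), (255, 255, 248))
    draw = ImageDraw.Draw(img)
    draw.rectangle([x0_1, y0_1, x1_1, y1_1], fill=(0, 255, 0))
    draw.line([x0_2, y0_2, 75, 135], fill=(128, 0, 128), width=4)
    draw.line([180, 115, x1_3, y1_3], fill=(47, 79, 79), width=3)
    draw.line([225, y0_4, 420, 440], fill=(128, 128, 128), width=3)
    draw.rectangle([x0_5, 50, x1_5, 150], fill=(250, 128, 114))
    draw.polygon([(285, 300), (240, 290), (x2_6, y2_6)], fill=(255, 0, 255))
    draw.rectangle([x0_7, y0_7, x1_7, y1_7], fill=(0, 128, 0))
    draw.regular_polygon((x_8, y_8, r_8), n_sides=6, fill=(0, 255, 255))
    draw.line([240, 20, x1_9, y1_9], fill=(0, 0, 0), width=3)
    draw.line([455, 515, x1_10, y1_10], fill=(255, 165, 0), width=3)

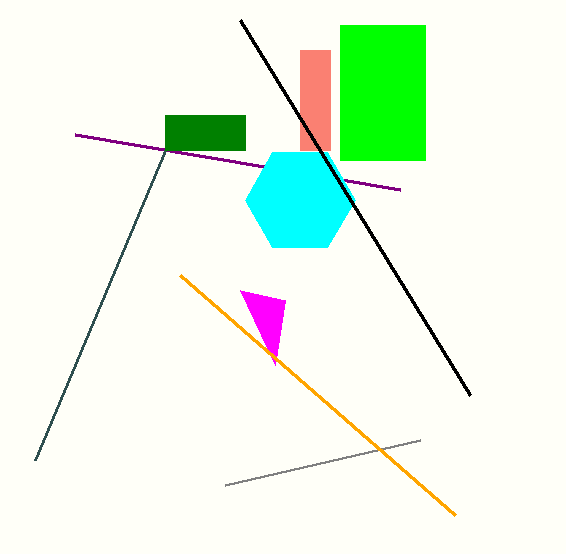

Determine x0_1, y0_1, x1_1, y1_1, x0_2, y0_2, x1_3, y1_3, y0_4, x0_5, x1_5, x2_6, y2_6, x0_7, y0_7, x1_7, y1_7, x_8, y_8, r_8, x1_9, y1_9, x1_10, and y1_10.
x0_1 = 340, y0_1 = 25, x1_1 = 425, y1_1 = 160, x0_2 = 400, y0_2 = 190, x1_3 = 35, y1_3 = 460, y0_4 = 485, x0_5 = 300, x1_5 = 330, x2_6 = 275, y2_6 = 365, x0_7 = 165, y0_7 = 115, x1_7 = 245, y1_7 = 150, x_8 = 300, y_8 = 200, r_8 = 55, x1_9 = 470, y1_9 = 395, x1_10 = 180, y1_10 = 275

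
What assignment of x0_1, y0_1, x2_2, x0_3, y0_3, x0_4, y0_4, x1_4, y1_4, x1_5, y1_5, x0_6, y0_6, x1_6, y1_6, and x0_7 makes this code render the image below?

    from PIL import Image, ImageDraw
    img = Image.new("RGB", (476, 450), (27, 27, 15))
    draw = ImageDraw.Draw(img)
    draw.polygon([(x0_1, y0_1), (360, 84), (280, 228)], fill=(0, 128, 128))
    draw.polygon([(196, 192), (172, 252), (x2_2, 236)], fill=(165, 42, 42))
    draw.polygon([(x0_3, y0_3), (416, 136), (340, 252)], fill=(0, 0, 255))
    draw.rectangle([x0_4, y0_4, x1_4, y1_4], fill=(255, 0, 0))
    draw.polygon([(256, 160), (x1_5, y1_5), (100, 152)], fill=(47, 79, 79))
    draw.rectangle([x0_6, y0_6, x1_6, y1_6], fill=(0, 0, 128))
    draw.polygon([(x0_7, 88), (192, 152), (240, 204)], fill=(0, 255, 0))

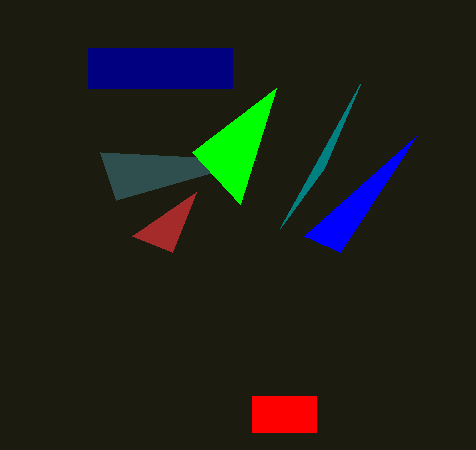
x0_1 = 324, y0_1 = 168, x2_2 = 132, x0_3 = 304, y0_3 = 236, x0_4 = 252, y0_4 = 396, x1_4 = 316, y1_4 = 432, x1_5 = 116, y1_5 = 200, x0_6 = 88, y0_6 = 48, x1_6 = 232, y1_6 = 88, x0_7 = 276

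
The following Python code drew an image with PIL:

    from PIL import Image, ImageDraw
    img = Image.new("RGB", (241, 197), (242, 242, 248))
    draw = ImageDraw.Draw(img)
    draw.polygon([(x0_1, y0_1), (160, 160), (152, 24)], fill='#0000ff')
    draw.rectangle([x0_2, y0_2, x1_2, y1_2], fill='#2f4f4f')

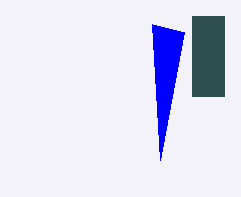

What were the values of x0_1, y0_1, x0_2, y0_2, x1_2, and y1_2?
x0_1 = 184
y0_1 = 32
x0_2 = 192
y0_2 = 16
x1_2 = 224
y1_2 = 96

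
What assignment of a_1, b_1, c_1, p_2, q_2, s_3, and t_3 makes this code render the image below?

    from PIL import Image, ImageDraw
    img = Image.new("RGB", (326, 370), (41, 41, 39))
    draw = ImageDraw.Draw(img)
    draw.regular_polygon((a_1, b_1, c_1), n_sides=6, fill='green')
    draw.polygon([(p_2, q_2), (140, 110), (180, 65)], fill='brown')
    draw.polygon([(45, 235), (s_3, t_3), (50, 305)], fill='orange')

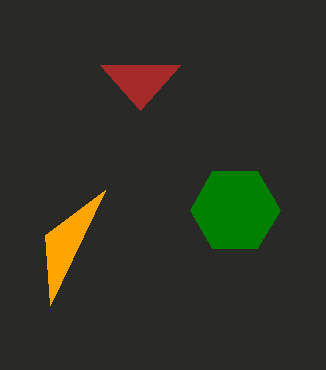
a_1 = 235, b_1 = 210, c_1 = 45, p_2 = 100, q_2 = 65, s_3 = 105, t_3 = 190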